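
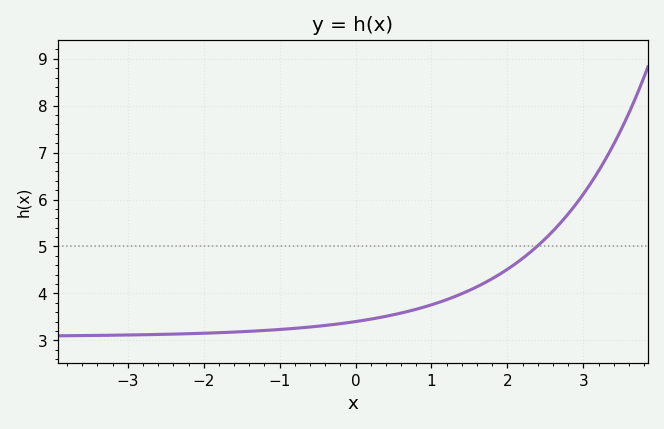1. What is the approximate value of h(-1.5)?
3.2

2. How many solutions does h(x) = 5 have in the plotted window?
1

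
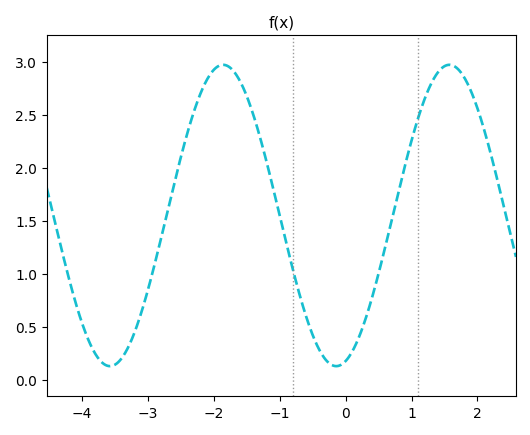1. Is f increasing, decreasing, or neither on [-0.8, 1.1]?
neither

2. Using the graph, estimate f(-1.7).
2.91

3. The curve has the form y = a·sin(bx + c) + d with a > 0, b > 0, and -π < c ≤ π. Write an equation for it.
y = 1.42sin(1.83x - 1.31) + 1.55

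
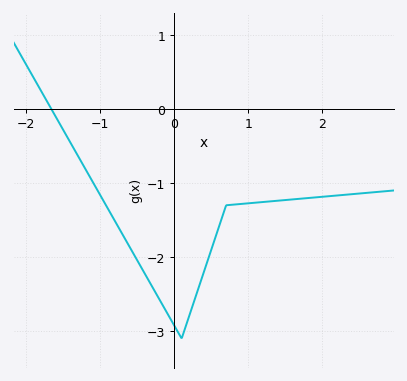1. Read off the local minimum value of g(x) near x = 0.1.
-3.1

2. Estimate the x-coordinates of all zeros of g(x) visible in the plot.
-1.7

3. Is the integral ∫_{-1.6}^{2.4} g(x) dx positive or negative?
negative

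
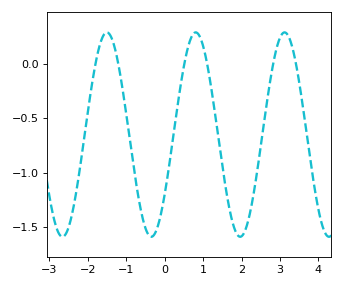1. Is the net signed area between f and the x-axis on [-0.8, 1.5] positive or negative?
negative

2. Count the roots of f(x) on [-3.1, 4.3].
6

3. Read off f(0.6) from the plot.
0.142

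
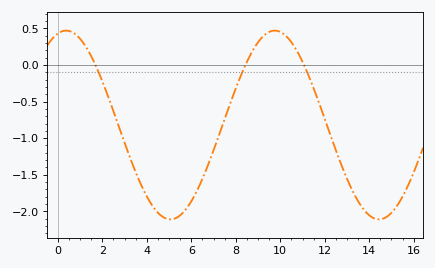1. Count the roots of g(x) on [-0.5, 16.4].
3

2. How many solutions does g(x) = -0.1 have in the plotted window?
3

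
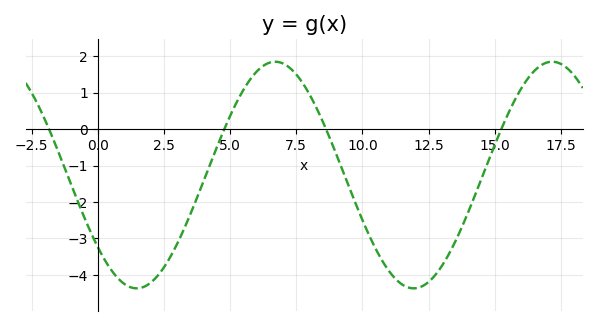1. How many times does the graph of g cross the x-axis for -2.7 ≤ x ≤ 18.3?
4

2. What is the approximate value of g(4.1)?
-1.2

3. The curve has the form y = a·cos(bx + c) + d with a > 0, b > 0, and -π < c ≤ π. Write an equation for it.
y = 3.11cos(0.6x + 2.3) - 1.26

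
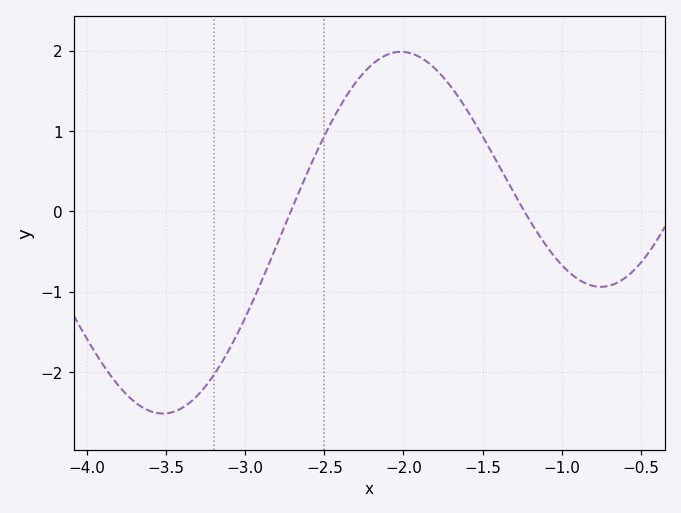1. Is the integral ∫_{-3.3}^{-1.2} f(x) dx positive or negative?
positive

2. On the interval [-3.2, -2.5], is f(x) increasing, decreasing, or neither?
increasing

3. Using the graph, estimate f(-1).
-0.7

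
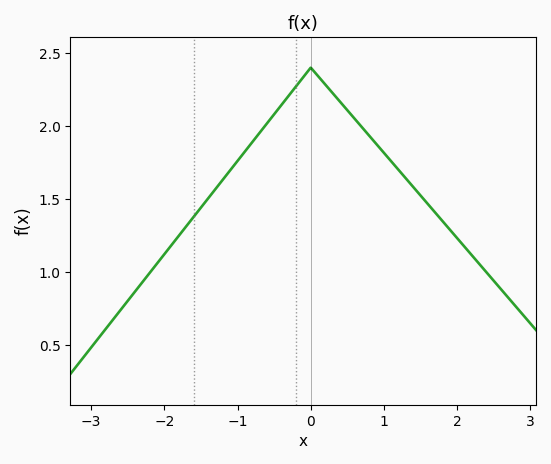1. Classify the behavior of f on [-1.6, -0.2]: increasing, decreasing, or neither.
increasing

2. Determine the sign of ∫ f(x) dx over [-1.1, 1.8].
positive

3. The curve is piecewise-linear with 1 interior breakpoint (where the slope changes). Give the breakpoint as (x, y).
(0, 2.4)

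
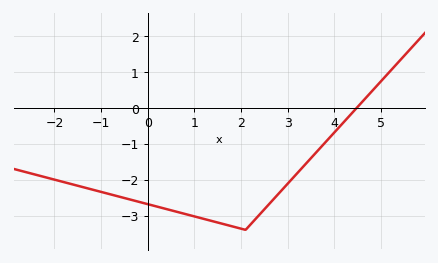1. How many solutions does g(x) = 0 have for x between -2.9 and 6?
1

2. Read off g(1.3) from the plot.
-3.1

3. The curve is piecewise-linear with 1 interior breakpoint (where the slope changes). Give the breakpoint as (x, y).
(2.1, -3.4)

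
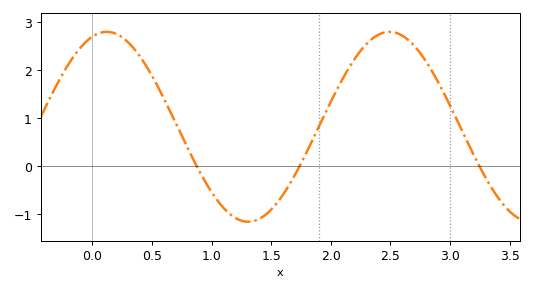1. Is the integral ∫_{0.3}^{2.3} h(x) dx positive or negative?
positive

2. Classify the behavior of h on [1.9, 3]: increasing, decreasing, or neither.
neither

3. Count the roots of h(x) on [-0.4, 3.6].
3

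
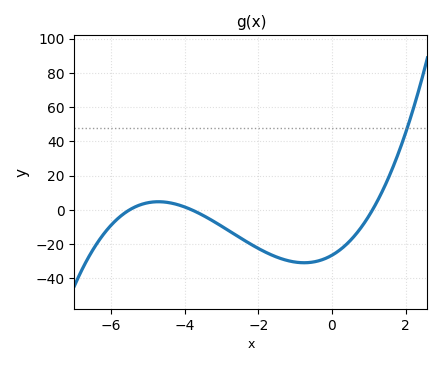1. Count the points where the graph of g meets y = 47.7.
1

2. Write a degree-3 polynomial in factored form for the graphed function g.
y = 1.15(x + 5.5)(x + 3.8)(x - 1.1)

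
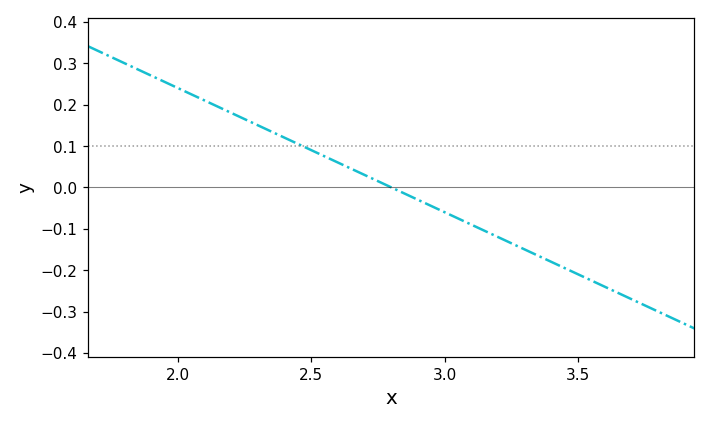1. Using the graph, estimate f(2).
0.24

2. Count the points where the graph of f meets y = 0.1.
1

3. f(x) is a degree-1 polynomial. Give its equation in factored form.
y = -0.3(x - 2.8)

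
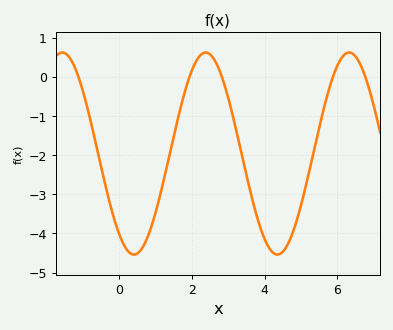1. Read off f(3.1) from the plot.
-0.9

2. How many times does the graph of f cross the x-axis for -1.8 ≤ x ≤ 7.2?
5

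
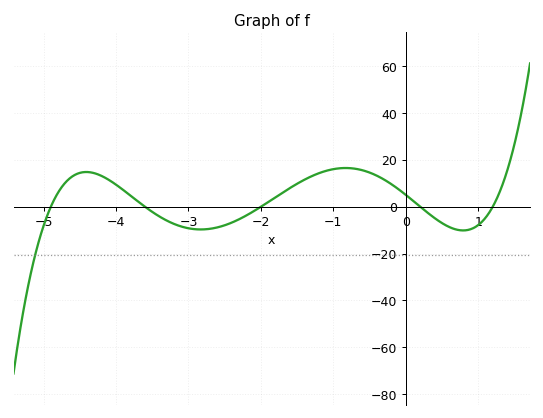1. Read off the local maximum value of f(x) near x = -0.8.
16.5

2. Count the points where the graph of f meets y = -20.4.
1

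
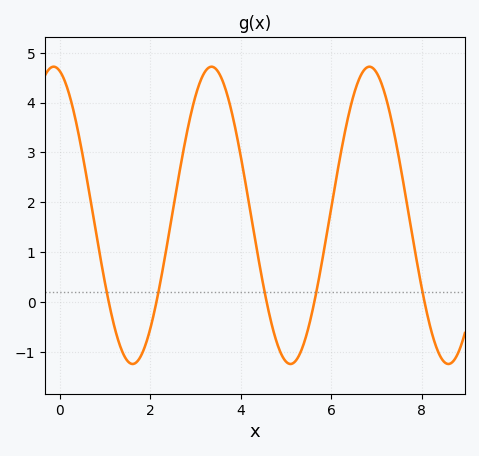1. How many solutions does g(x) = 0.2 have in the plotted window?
5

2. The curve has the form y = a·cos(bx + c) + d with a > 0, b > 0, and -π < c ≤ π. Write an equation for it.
y = 2.98cos(1.8x + 0.24) + 1.74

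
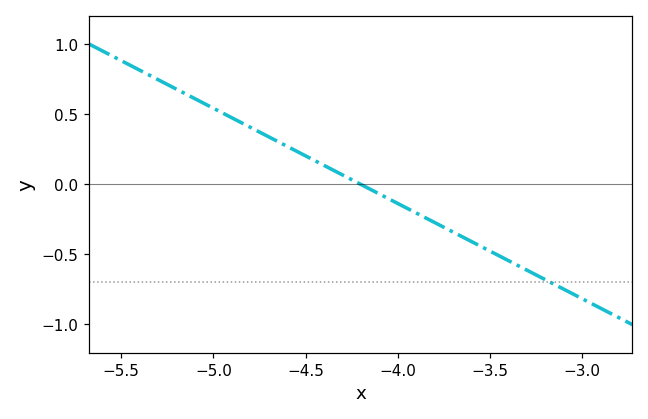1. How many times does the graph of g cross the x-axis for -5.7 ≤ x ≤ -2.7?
1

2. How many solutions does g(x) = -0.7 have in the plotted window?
1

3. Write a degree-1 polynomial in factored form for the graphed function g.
y = -0.68(x + 4.2)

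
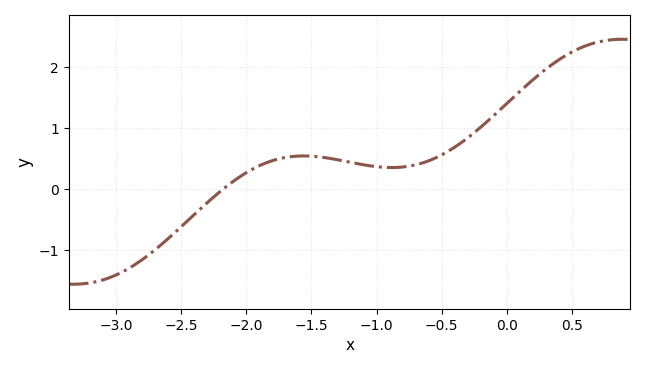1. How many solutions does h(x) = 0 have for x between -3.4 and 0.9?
1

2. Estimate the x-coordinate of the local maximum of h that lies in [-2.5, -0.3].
-1.56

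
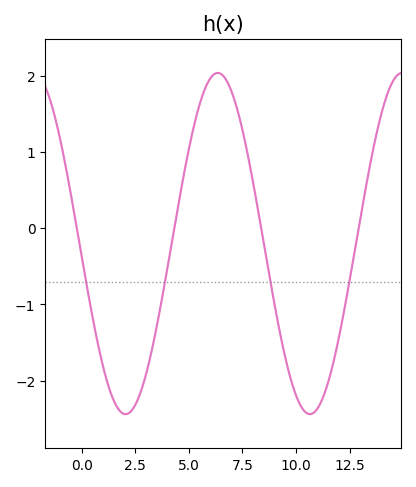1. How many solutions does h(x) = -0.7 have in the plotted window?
4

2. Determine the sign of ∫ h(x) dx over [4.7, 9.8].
positive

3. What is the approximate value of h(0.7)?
-1.4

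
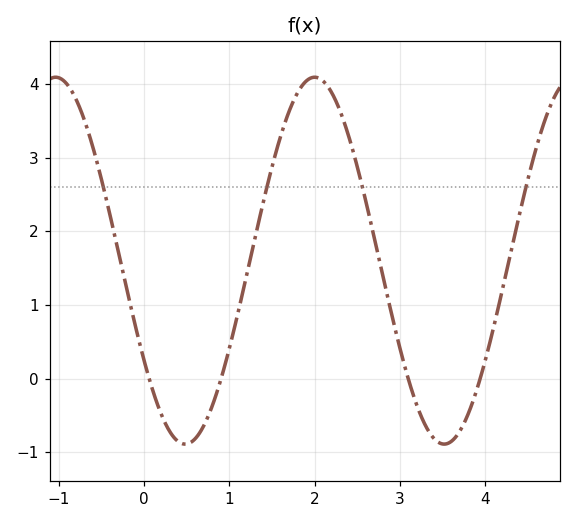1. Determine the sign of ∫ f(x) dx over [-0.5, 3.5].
positive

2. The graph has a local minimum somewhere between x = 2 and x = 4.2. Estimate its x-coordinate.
3.52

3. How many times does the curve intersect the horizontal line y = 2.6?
4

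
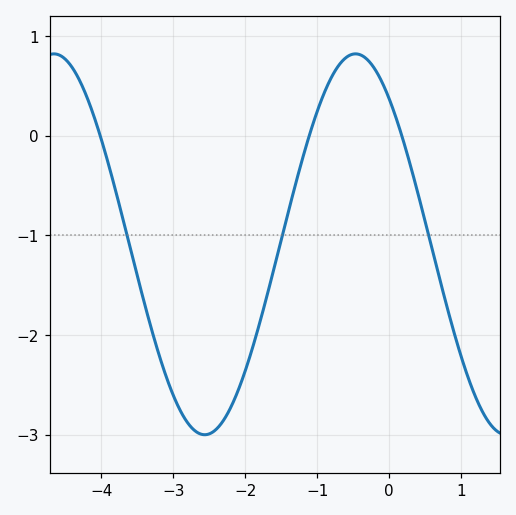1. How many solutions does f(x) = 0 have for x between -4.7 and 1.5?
3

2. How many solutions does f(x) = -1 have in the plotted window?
3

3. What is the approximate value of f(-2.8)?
-2.9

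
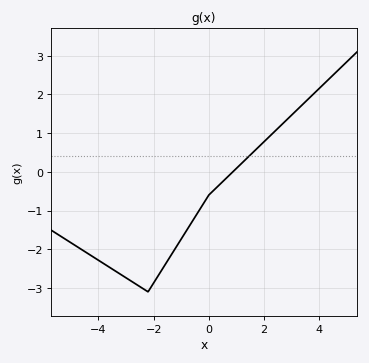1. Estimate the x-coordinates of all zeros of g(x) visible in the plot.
0.8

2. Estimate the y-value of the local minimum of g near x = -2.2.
-3.1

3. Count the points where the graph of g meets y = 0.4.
1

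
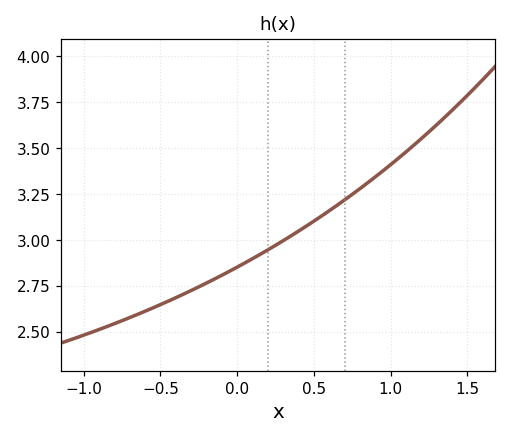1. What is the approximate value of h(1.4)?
3.7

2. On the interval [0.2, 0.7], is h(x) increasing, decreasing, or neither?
increasing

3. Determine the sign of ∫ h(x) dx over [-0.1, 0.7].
positive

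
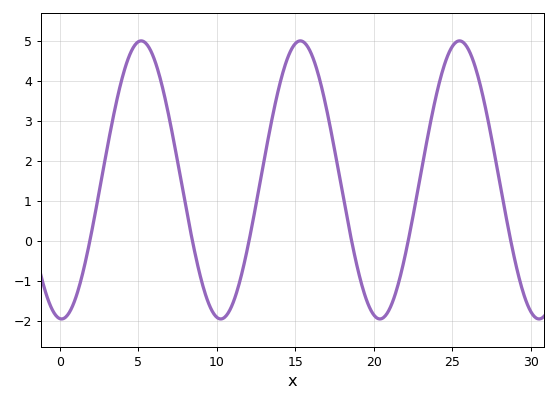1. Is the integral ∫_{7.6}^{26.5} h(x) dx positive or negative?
positive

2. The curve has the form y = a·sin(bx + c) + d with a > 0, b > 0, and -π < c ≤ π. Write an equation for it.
y = 3.48sin(0.62x - 1.6) + 1.52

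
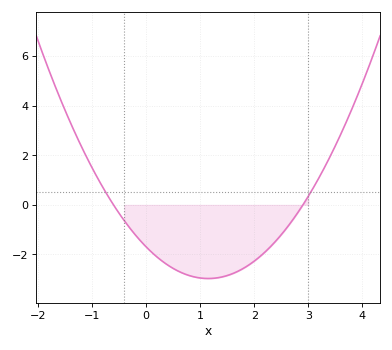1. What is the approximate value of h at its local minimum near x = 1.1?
-3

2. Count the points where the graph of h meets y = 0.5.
2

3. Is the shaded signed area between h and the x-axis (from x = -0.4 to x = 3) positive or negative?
negative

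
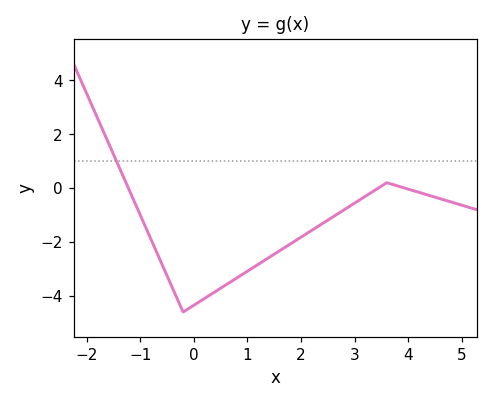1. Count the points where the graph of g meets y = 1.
1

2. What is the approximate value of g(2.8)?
-0.8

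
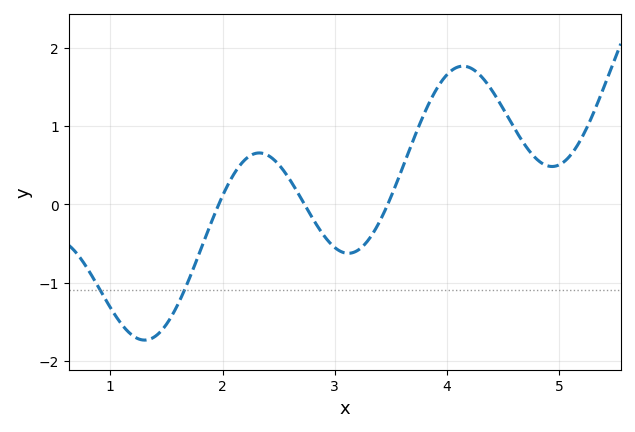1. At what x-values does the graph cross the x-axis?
2, 2.7, 3.5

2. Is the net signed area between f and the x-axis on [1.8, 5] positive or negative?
positive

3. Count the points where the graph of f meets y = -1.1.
2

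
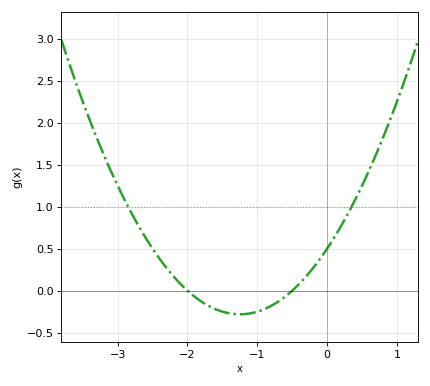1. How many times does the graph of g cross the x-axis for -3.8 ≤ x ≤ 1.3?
2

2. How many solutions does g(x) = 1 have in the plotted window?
2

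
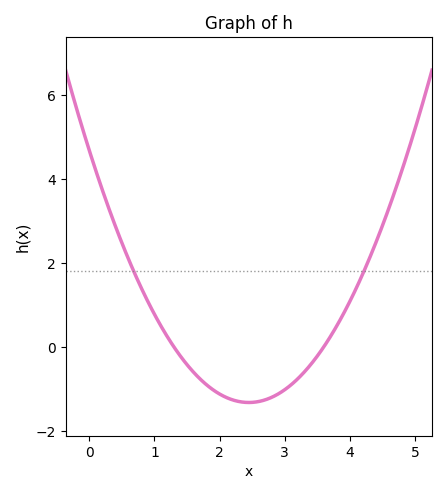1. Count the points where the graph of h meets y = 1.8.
2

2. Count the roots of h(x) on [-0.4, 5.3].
2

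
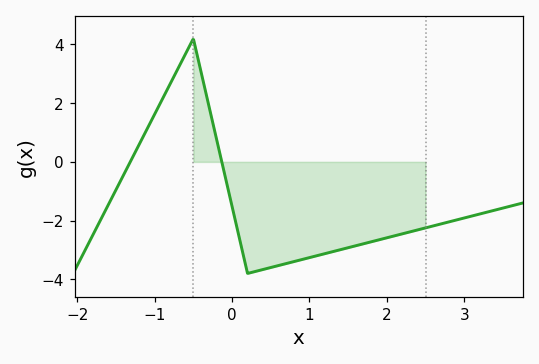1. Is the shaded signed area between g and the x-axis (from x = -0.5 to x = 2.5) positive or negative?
negative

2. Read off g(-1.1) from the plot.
1.2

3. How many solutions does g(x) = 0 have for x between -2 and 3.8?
2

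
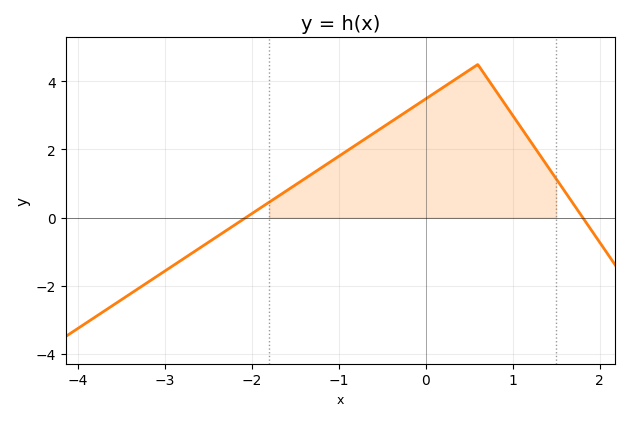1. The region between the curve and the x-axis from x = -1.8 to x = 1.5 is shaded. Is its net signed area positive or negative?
positive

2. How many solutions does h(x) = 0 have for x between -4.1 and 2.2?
2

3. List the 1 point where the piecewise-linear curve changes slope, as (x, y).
(0.6, 4.5)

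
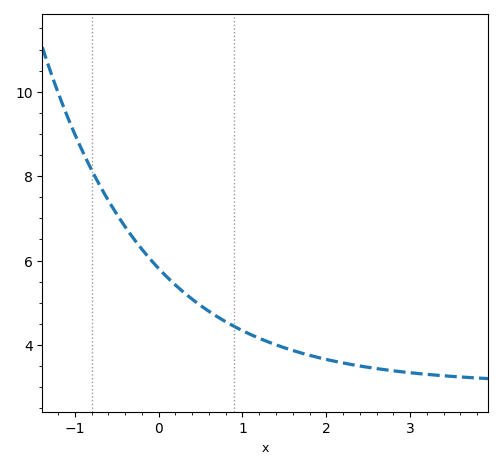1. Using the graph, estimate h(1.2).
4.2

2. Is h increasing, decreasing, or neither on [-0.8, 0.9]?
decreasing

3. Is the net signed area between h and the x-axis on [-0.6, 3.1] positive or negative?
positive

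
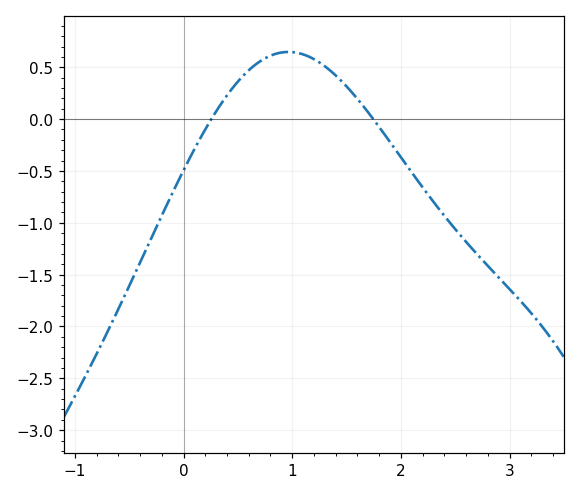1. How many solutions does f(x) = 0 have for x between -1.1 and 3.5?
2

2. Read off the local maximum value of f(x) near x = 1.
0.648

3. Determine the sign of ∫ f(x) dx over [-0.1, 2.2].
positive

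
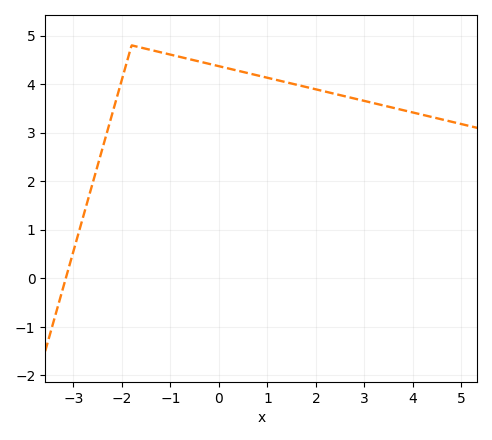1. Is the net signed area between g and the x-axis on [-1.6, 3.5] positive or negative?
positive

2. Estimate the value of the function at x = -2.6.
2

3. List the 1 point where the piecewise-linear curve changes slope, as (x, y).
(-1.8, 4.8)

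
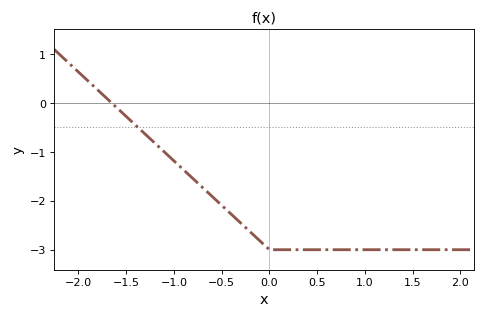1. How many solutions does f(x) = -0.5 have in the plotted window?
1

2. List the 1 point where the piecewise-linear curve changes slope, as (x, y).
(0, -3)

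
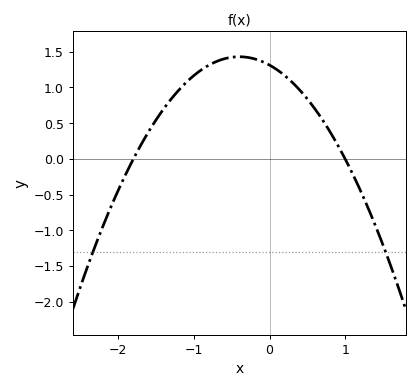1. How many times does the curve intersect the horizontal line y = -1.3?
2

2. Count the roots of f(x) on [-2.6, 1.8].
2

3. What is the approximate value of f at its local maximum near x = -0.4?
1.43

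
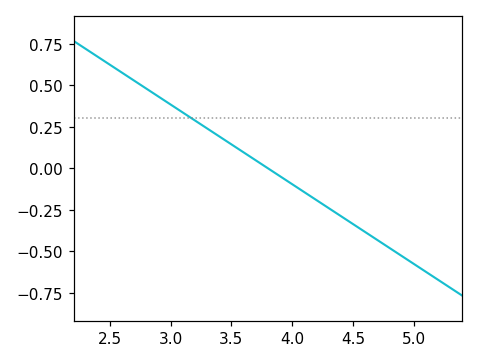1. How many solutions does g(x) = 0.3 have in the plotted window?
1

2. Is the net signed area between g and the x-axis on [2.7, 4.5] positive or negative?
positive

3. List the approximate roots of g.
3.8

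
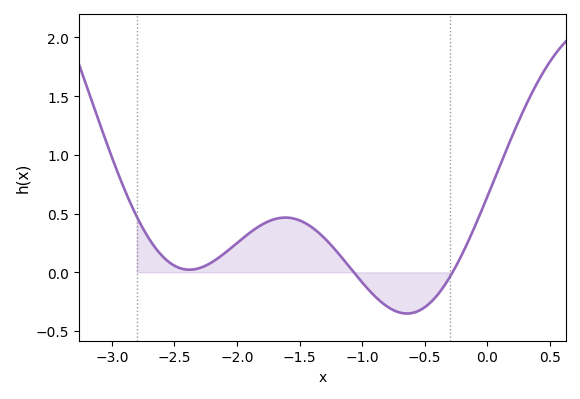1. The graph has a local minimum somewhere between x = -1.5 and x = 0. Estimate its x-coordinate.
-0.642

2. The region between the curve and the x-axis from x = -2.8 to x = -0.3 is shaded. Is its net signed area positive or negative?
positive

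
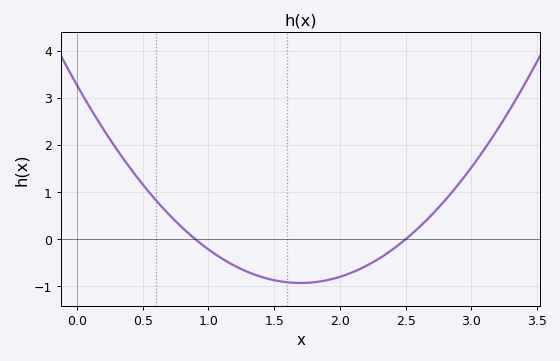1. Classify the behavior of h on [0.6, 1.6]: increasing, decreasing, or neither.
decreasing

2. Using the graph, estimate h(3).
1.5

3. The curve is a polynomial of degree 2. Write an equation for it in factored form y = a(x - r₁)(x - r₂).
y = 1.45(x - 0.9)(x - 2.5)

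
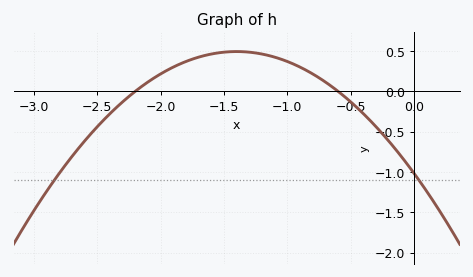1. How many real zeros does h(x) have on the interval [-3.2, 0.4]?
2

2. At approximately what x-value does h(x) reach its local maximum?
-1.4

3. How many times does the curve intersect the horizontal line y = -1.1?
2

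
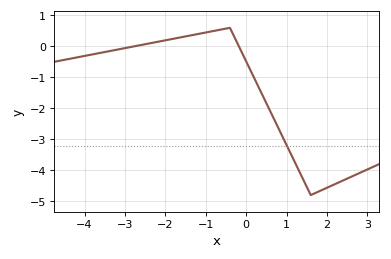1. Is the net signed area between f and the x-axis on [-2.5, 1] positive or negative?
negative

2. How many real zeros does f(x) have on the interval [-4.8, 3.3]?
2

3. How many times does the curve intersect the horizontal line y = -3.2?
1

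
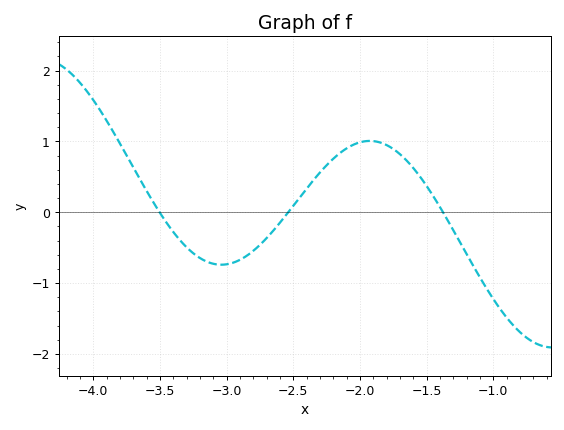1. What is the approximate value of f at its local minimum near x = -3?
-0.7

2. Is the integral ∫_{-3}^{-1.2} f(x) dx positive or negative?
positive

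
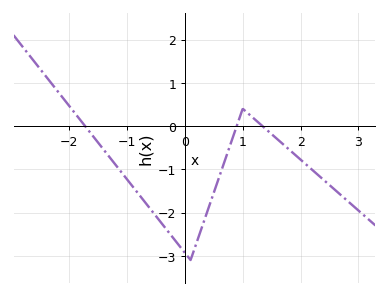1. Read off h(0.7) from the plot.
-0.767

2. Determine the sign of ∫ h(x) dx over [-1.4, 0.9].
negative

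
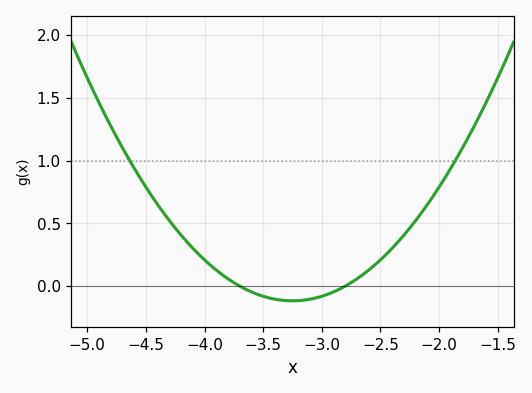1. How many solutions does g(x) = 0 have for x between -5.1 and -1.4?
2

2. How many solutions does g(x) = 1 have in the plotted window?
2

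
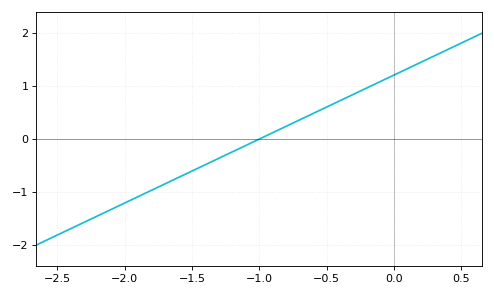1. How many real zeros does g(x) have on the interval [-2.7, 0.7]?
1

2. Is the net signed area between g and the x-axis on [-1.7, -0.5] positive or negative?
negative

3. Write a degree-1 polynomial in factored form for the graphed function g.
y = 1.21(x + 1)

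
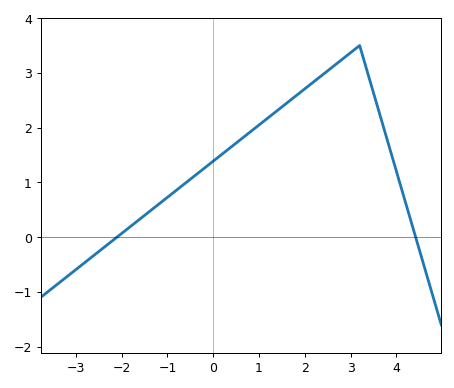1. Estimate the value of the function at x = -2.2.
-0.063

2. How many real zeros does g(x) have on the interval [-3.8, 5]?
2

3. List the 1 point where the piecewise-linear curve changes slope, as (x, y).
(3.2, 3.5)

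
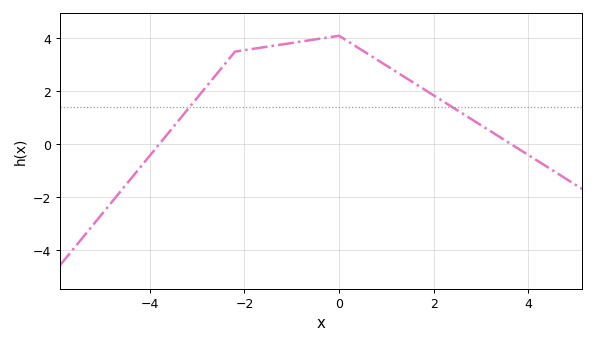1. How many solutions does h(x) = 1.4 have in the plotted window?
2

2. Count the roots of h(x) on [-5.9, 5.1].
2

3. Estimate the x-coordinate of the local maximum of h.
0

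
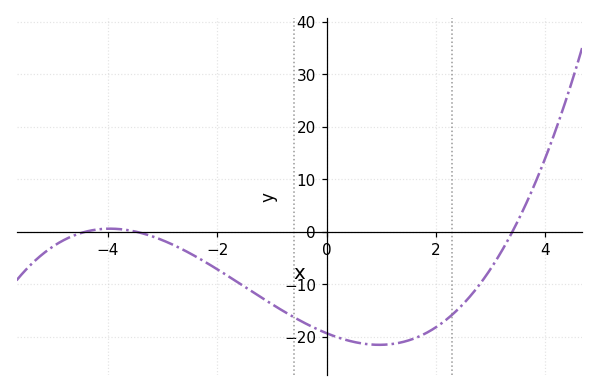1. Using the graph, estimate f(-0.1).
-19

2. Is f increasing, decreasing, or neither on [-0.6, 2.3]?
neither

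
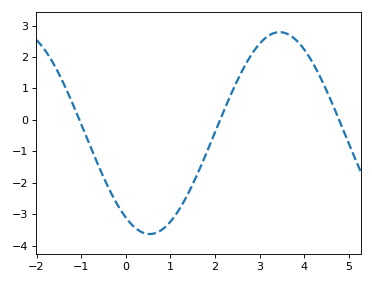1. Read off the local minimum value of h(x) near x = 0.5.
-3.6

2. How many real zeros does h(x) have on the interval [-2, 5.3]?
3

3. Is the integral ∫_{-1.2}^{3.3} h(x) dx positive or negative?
negative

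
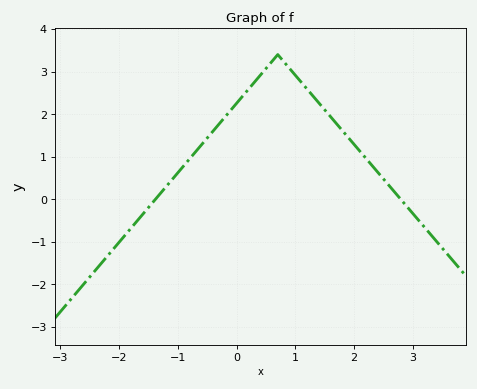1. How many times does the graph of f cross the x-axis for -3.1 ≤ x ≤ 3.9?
2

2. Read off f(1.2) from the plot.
2.59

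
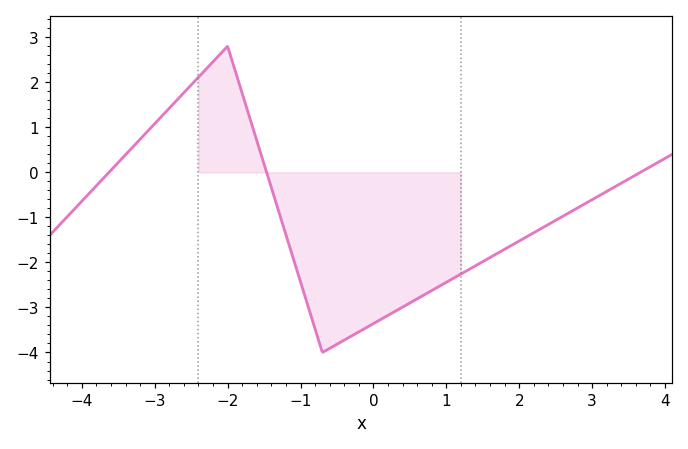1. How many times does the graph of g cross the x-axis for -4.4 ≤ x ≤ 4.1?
3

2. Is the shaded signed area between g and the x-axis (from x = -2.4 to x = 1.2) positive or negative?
negative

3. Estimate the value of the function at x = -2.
2.8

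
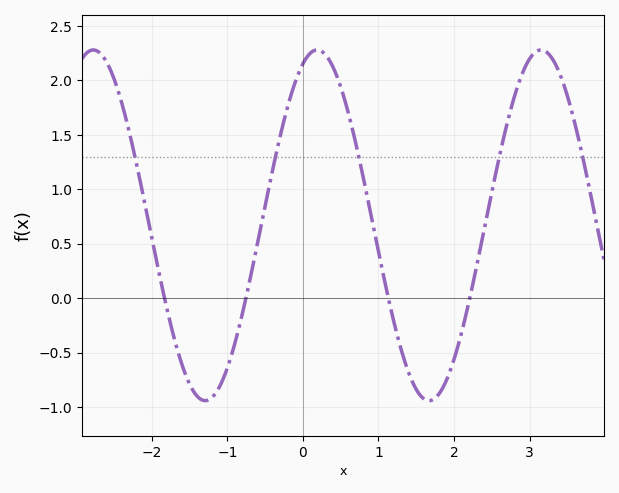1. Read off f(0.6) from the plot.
1.7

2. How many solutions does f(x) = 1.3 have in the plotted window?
5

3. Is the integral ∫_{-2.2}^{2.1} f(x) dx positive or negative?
positive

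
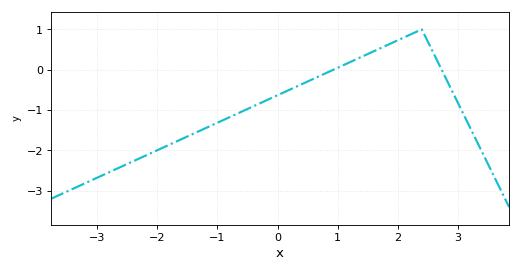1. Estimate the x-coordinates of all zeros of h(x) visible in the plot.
0.93, 2.73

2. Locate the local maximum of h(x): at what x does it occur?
2.4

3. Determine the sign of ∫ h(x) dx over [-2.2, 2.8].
negative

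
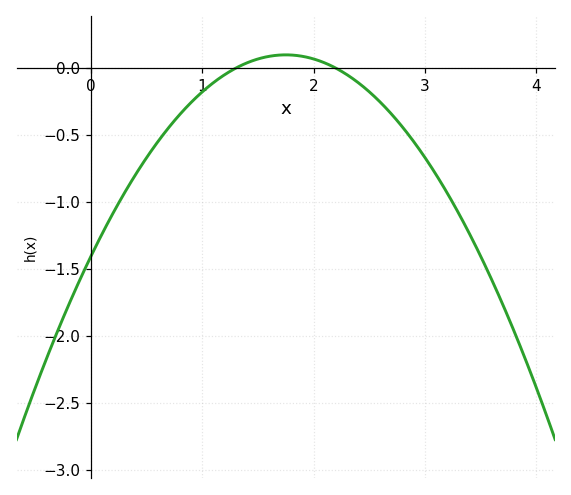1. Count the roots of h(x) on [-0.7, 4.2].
2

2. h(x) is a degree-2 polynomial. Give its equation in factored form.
y = -0.49(x - 1.3)(x - 2.2)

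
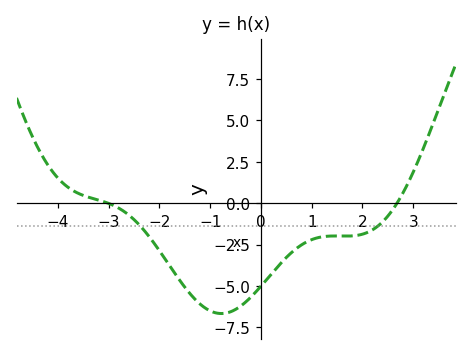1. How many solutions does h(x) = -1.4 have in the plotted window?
2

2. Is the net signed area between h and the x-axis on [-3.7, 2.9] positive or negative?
negative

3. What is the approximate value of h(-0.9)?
-6.6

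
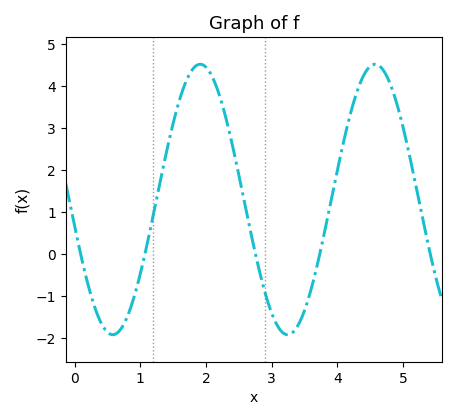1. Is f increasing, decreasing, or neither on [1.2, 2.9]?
neither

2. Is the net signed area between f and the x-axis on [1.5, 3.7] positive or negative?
positive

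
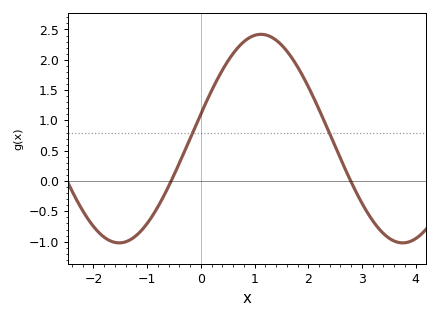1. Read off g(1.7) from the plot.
2.05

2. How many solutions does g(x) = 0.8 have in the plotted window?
2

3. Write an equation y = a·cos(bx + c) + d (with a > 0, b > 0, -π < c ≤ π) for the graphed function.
y = 1.72cos(1.2x - 1.3) + 0.7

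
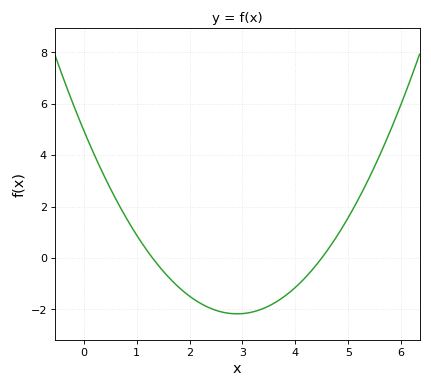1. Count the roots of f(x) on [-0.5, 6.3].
2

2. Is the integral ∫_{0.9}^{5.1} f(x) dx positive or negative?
negative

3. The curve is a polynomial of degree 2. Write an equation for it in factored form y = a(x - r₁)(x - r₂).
y = 0.85(x - 1.3)(x - 4.5)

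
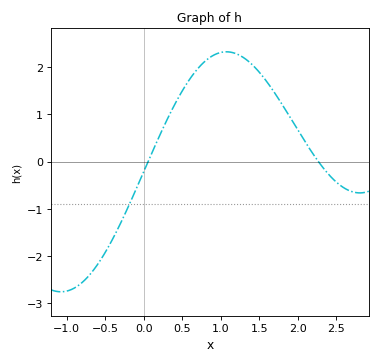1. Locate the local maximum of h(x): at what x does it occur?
1.1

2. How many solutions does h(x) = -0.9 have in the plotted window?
1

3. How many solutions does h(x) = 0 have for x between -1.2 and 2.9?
2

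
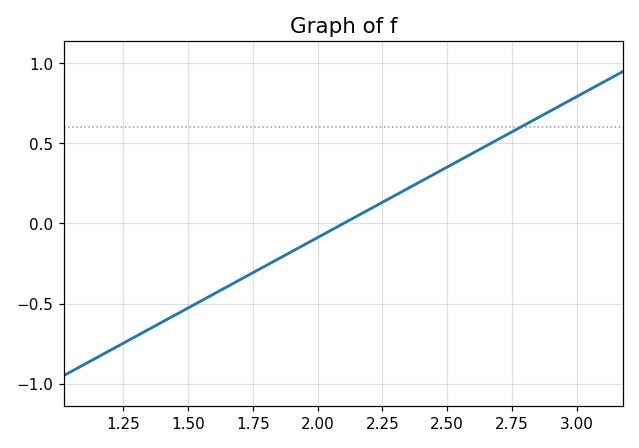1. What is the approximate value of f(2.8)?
0.616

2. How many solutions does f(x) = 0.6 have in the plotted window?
1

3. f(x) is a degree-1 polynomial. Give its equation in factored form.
y = 0.88(x - 2.1)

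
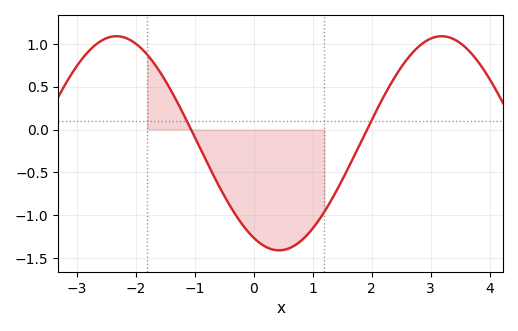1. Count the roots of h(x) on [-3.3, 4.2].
2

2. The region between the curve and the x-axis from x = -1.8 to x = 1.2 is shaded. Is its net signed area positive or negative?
negative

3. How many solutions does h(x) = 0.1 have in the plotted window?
2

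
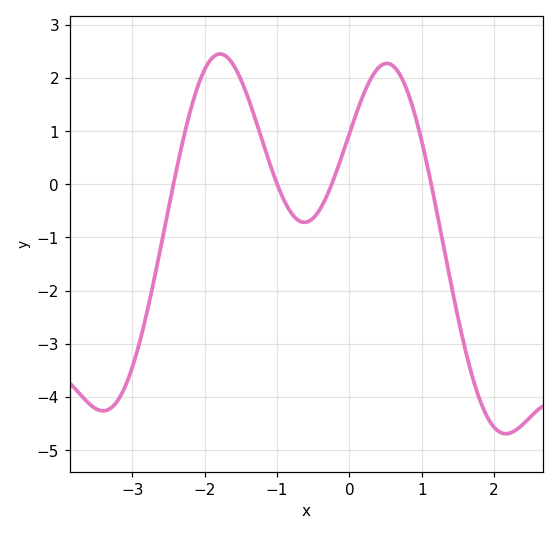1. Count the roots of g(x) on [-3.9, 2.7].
4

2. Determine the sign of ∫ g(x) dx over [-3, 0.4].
positive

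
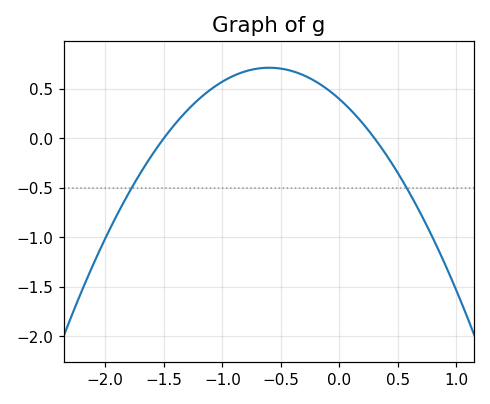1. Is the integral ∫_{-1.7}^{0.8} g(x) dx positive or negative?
positive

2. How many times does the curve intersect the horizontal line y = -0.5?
2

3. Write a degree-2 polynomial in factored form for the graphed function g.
y = -0.88(x + 1.5)(x - 0.3)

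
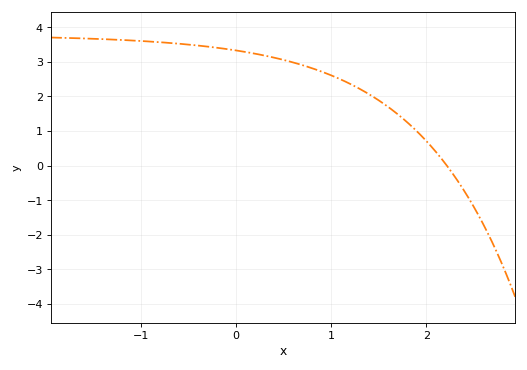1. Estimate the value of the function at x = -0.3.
3.44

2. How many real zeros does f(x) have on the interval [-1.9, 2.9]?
1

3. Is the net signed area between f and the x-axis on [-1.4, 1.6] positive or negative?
positive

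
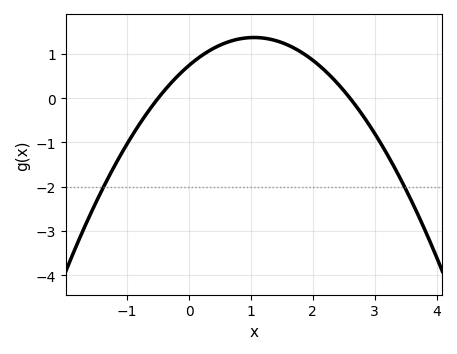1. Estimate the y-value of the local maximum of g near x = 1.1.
1.4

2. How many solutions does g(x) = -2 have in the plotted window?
2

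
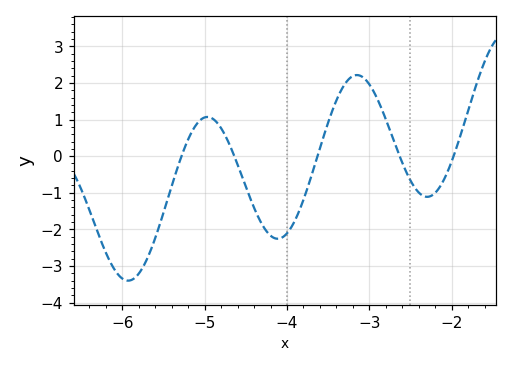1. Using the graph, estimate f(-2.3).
-1.1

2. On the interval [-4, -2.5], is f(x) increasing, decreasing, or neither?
neither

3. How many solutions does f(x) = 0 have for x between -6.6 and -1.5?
5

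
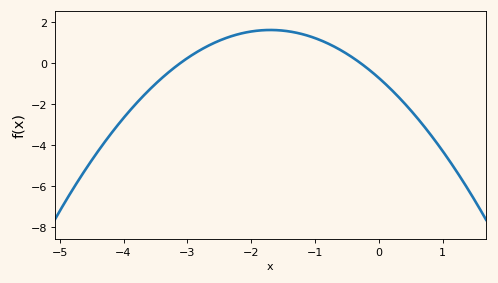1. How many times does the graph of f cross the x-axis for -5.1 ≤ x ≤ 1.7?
2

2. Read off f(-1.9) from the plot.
1.56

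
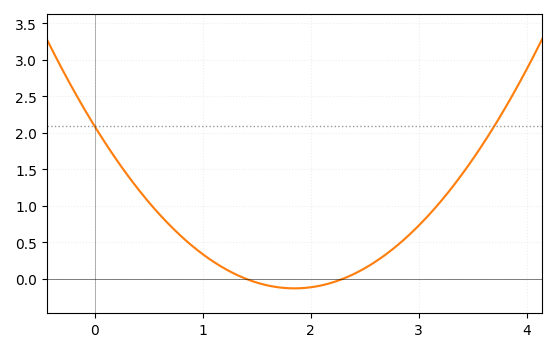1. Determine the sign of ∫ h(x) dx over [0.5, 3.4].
positive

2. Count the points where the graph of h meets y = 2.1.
2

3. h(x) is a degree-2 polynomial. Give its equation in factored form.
y = 0.65(x - 1.4)(x - 2.3)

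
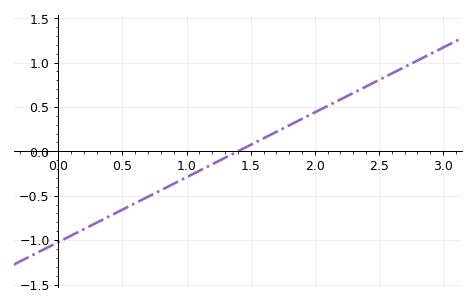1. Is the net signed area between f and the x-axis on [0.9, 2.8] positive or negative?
positive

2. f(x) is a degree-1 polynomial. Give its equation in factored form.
y = 0.73(x - 1.4)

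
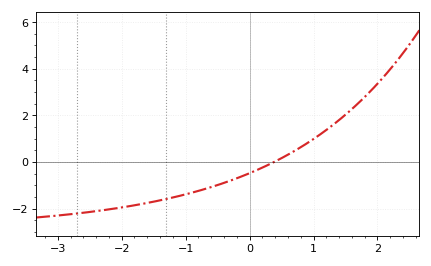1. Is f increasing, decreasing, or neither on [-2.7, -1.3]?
increasing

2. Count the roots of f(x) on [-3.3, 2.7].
1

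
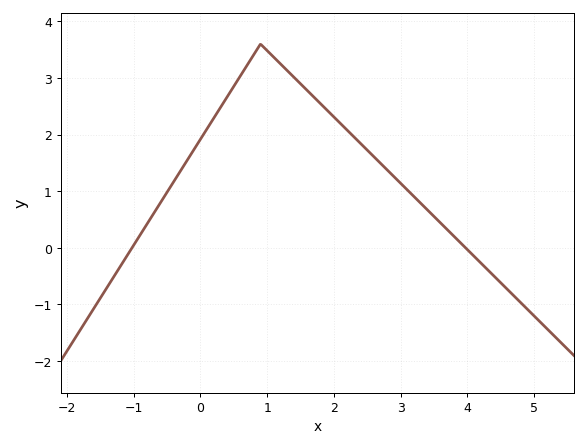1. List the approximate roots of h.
-1.02, 3.97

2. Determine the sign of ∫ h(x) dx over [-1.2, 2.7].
positive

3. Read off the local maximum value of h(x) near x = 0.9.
3.6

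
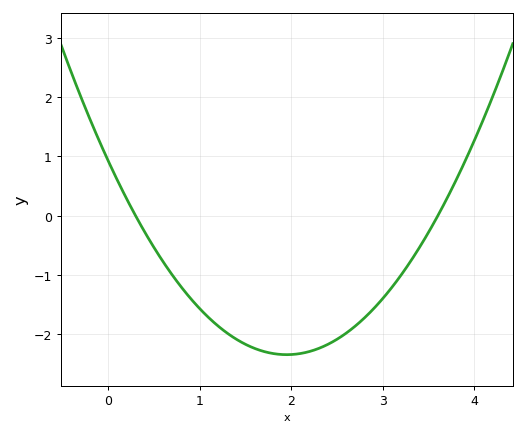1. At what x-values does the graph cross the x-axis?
0.3, 3.6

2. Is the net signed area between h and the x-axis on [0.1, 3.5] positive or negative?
negative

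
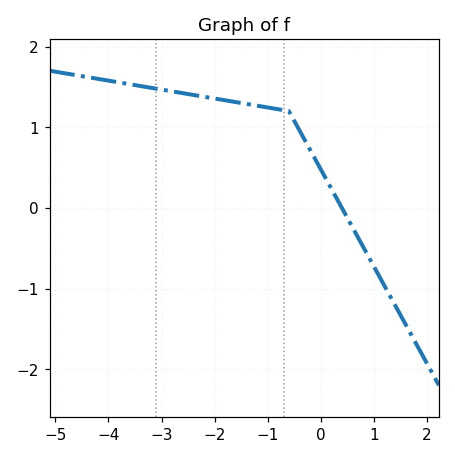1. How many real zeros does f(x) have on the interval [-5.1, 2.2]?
1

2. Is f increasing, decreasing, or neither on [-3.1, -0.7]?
decreasing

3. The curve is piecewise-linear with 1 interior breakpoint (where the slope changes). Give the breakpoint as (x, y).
(-0.6, 1.2)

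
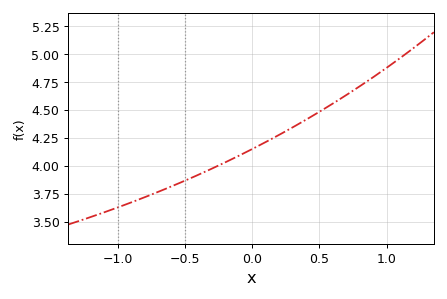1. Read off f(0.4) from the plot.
4.42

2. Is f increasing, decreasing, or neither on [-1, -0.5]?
increasing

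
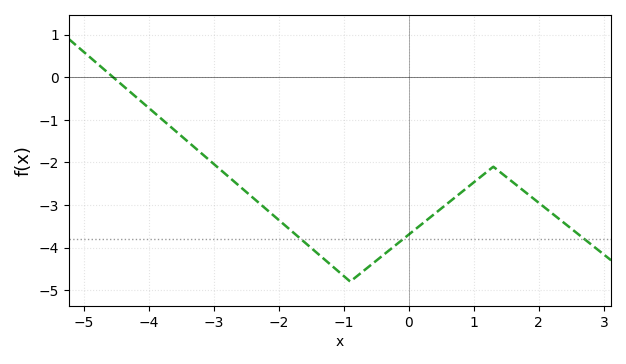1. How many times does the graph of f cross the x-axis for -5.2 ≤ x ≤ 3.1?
1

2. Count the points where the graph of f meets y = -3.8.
3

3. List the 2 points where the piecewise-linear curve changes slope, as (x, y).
(-0.9, -4.8); (1.3, -2.1)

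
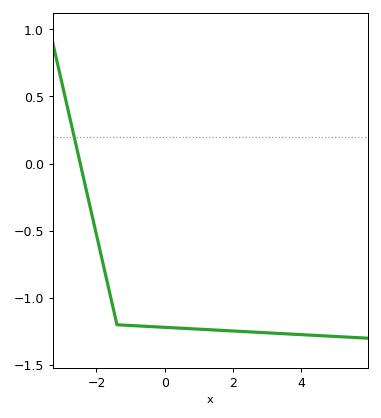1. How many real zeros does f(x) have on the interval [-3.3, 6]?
1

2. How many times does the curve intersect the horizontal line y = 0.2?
1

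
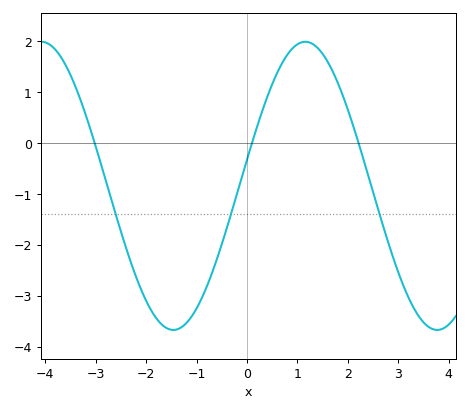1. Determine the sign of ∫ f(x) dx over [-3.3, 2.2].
negative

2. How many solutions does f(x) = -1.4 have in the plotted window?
3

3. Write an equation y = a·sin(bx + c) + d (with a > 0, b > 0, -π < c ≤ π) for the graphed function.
y = 2.83sin(1.2x + 0.18) - 0.84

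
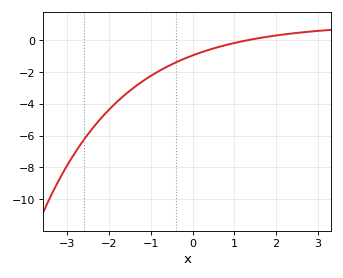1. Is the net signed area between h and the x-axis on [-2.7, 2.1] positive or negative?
negative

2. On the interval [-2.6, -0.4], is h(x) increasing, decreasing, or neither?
increasing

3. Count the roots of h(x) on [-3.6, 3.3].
1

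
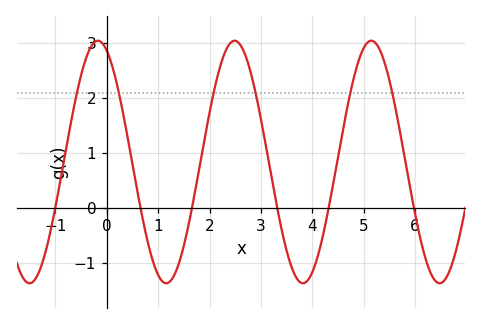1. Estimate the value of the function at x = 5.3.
2.9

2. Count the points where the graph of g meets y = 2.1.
6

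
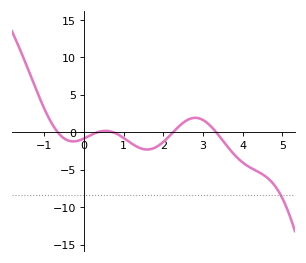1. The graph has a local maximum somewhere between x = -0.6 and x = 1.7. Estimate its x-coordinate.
0.54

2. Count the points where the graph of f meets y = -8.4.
1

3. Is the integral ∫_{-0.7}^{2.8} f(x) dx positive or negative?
negative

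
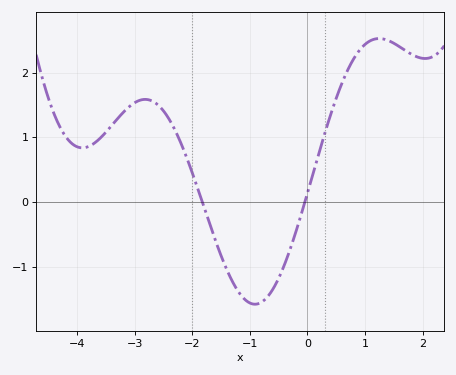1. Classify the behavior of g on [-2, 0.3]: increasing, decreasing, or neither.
neither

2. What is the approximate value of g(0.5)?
1.61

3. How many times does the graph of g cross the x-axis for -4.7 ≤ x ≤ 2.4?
2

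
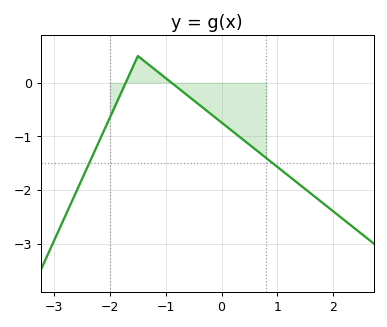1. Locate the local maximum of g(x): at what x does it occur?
-1.5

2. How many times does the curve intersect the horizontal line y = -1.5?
2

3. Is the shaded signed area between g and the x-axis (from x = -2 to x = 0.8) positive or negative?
negative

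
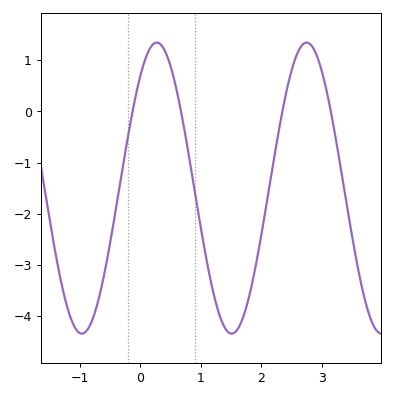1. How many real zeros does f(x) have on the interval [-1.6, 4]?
4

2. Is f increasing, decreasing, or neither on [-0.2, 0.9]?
neither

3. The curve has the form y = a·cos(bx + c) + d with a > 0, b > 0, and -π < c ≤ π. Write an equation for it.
y = 2.85cos(2.54x - 0.69) - 1.5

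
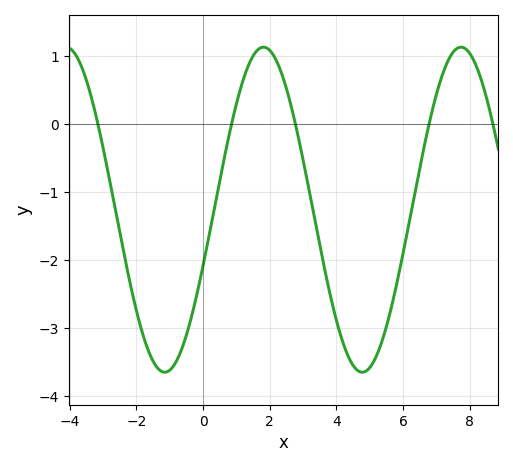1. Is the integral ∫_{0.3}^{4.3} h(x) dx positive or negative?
negative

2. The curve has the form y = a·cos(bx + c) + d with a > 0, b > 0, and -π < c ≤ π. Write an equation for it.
y = 2.39cos(1.06x - 1.92) - 1.26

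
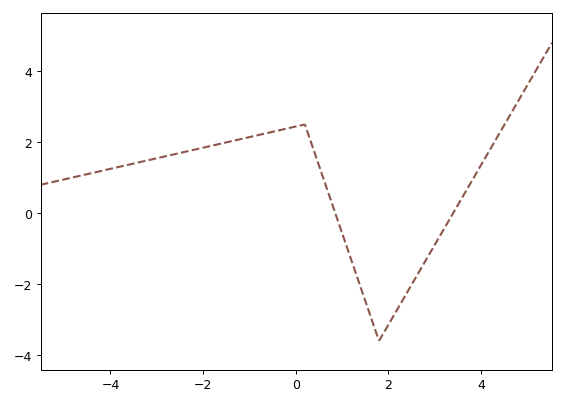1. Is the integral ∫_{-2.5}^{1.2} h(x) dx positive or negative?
positive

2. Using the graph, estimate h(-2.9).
1.6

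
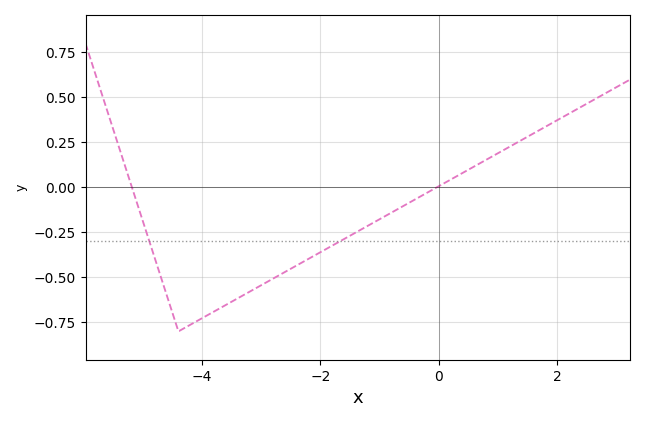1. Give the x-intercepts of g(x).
-5.19, -0.035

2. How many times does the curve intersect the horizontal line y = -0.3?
2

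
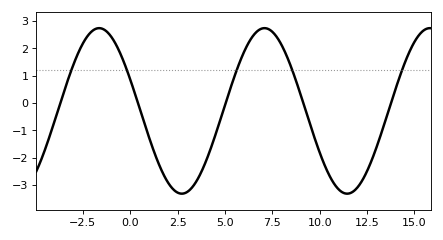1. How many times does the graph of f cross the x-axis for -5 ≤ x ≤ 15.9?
5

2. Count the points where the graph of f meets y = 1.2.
5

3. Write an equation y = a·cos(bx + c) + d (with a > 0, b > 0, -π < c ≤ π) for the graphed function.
y = 3.03cos(0.72x + 1.18) - 0.29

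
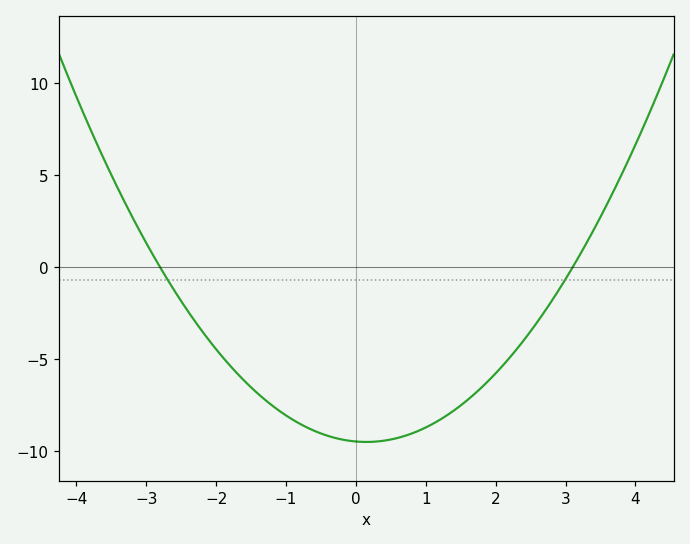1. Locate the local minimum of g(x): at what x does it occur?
0.2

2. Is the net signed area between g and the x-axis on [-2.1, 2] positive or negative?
negative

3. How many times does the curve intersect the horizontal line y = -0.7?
2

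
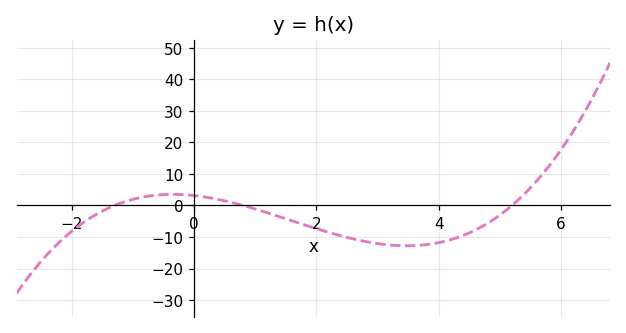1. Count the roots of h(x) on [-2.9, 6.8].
3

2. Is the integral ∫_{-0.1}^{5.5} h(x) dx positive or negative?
negative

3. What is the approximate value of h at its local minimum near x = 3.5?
-12.8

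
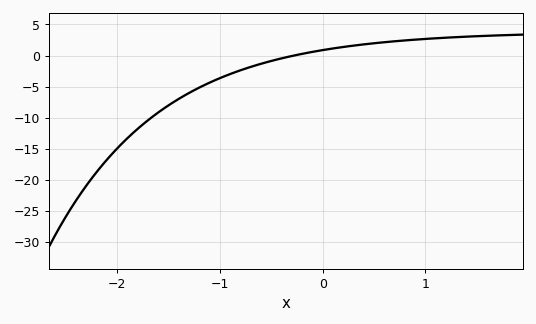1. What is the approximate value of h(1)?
2.67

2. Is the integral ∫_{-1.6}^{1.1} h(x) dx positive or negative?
negative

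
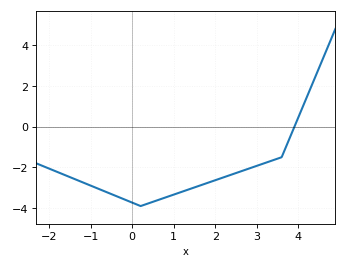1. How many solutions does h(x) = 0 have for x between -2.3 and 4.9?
1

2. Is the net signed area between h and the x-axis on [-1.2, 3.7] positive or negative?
negative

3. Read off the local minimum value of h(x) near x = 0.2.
-3.9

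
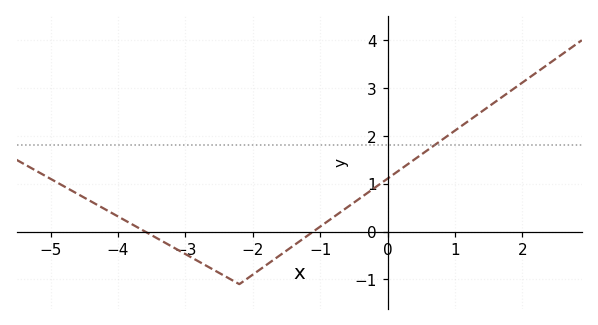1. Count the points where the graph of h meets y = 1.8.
1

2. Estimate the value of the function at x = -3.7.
0.1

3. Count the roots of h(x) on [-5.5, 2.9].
2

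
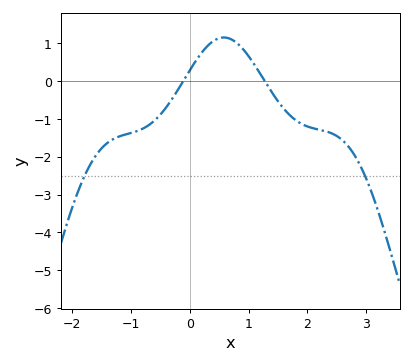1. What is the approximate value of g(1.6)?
-0.7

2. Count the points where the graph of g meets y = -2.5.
2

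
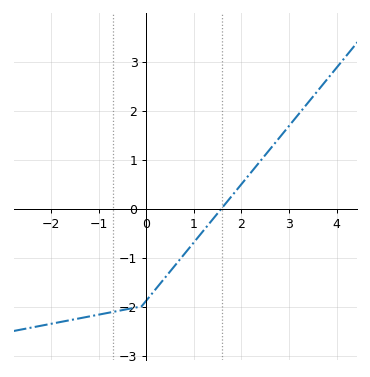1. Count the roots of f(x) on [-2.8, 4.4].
1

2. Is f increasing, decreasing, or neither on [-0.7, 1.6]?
increasing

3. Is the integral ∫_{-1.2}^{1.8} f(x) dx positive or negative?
negative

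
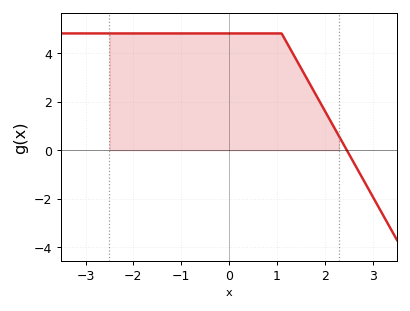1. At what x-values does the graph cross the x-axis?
2.46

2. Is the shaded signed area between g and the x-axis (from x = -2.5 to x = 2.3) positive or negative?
positive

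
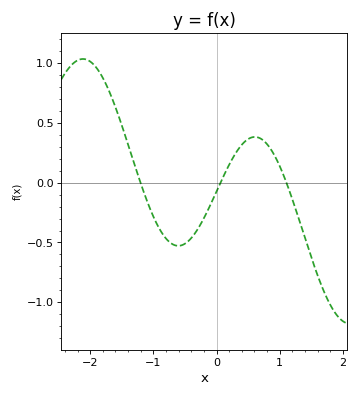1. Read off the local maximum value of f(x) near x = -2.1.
1.05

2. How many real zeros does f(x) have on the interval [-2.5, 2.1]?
3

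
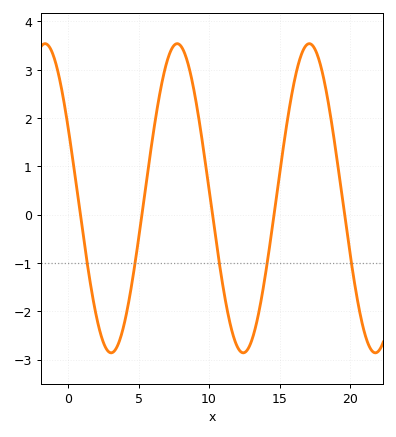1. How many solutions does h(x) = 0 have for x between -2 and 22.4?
5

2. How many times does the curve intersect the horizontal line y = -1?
5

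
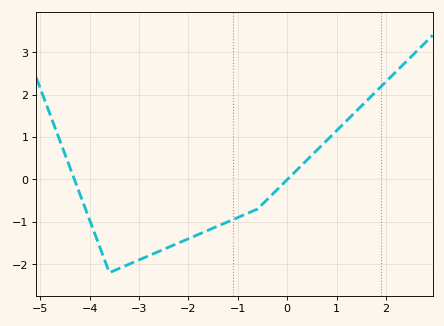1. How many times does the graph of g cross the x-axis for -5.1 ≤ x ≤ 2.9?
2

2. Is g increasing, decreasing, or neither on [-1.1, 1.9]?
increasing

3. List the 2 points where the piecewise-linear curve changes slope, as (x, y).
(-3.6, -2.2); (-0.6, -0.7)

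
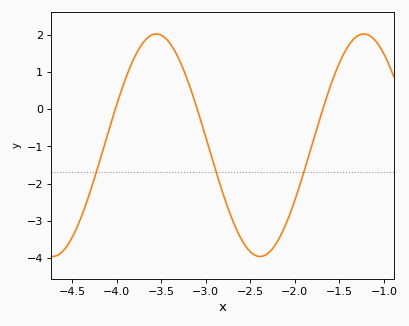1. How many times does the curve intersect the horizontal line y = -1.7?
3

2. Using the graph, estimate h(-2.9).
-1.6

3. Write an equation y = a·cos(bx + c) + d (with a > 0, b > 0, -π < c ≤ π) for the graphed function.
y = 2.99cos(2.7x - 3) - 0.97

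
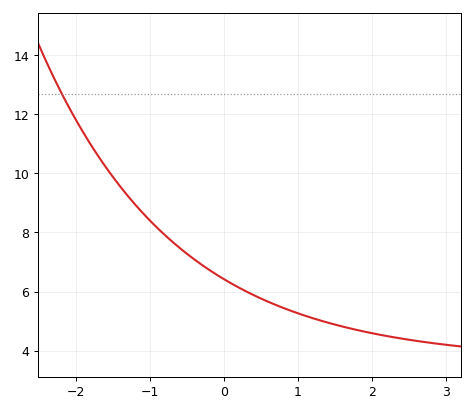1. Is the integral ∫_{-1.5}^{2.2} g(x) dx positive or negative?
positive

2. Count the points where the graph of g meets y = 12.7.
1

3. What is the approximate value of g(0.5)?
5.8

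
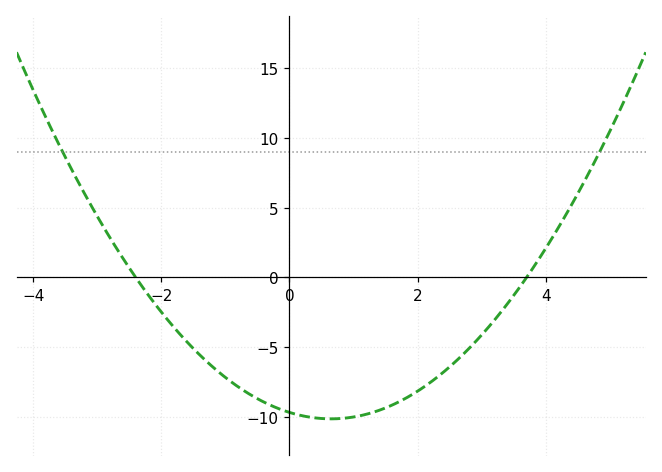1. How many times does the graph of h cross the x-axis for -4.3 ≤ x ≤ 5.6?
2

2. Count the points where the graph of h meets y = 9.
2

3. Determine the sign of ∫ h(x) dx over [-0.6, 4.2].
negative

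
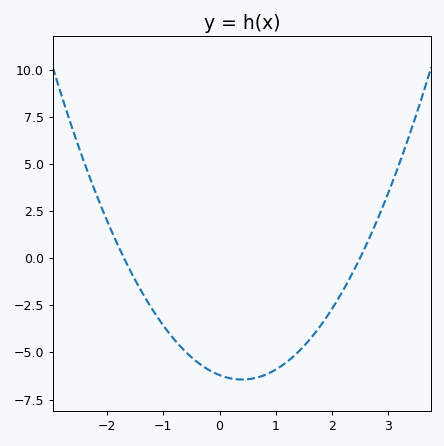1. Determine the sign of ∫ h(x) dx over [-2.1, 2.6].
negative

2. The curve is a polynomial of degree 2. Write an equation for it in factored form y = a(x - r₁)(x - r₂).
y = 1.46(x + 1.7)(x - 2.5)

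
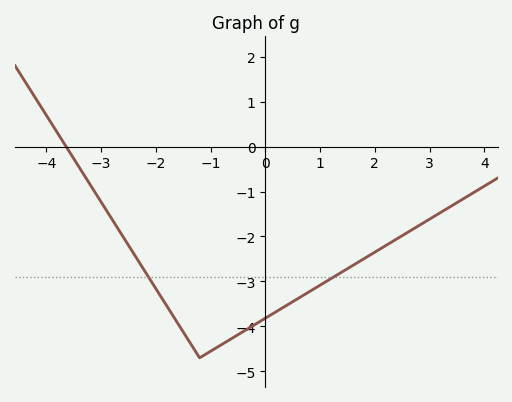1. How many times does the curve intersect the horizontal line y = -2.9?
2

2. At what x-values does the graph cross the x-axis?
-3.6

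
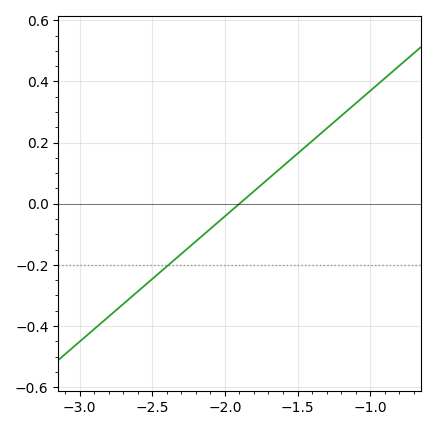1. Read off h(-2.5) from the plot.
-0.246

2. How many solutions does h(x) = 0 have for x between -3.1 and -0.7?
1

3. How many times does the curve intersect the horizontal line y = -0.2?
1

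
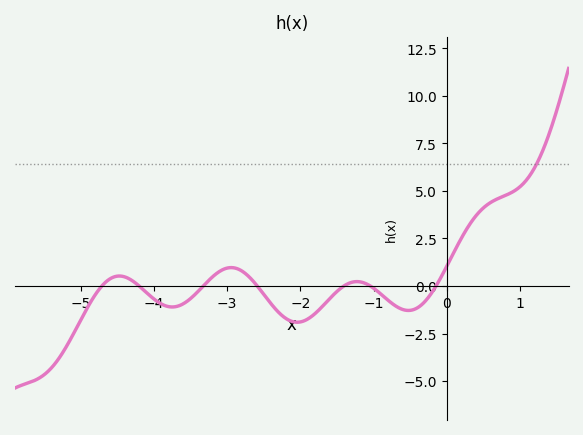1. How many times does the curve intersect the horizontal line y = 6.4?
1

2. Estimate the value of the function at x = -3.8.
-1.09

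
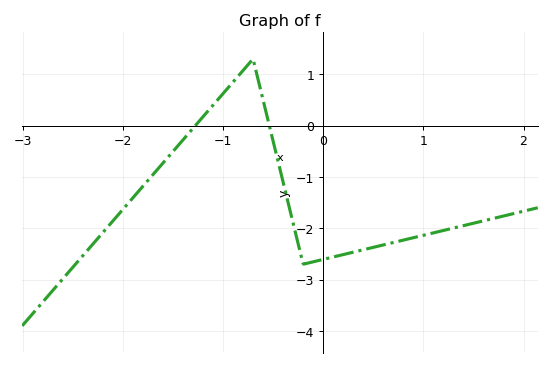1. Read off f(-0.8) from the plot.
1.07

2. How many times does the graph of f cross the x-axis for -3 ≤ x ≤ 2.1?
2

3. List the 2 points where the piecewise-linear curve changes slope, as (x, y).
(-0.7, 1.3); (-0.2, -2.7)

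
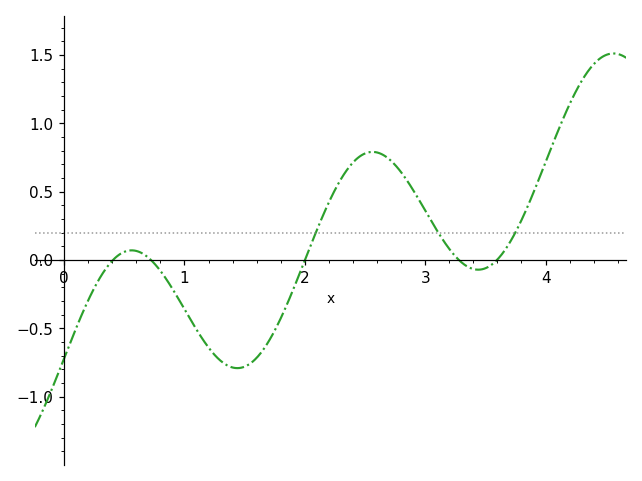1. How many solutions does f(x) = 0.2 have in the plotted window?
3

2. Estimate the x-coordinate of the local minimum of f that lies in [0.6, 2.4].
1.44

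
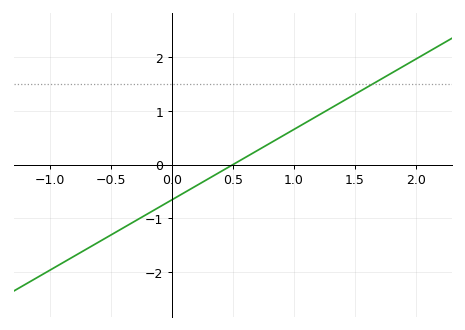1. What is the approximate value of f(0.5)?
0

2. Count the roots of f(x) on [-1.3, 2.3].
1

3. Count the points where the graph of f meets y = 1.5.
1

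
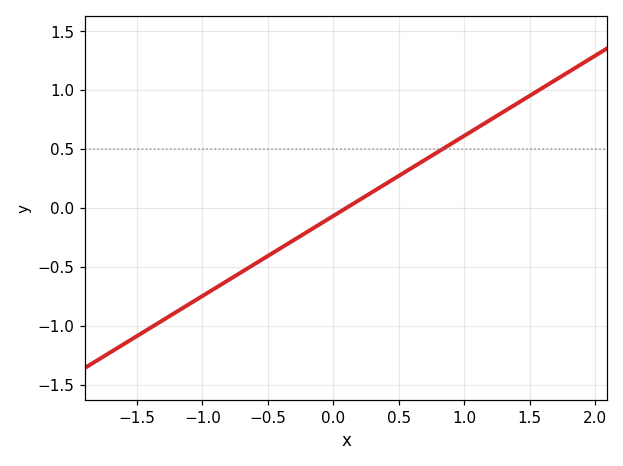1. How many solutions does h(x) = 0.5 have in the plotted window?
1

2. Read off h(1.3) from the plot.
0.816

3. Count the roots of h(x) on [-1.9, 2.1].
1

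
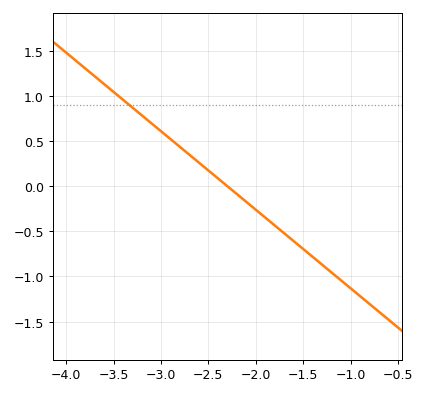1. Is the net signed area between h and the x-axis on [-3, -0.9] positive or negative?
negative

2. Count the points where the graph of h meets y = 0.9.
1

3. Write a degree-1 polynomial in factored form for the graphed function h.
y = -0.87(x + 2.3)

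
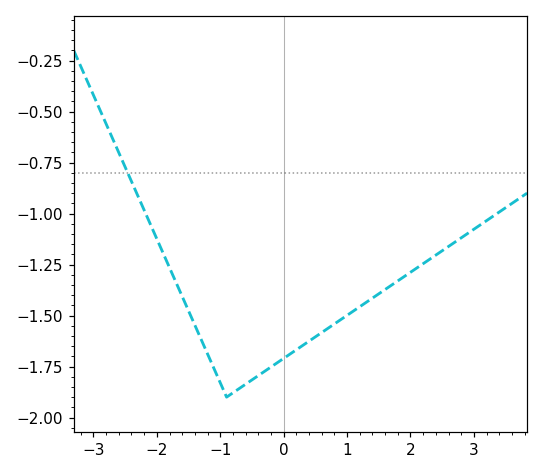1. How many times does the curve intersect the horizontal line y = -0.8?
1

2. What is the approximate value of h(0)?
-1.71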